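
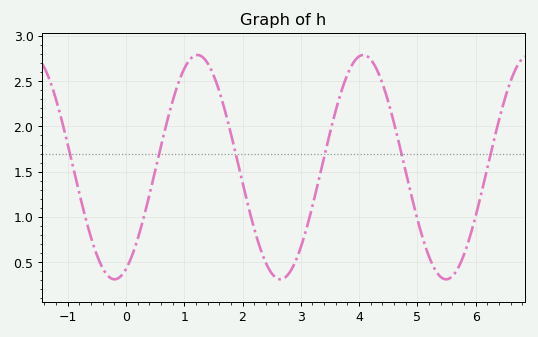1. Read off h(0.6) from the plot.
1.8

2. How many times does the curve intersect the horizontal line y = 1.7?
6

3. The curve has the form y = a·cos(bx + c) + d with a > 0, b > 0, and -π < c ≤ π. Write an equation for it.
y = 1.24cos(2.2x - 2.7) + 1.55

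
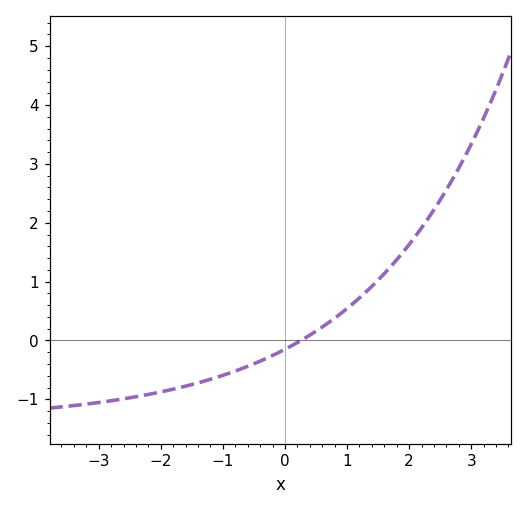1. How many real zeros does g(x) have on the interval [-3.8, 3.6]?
1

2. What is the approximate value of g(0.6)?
0.2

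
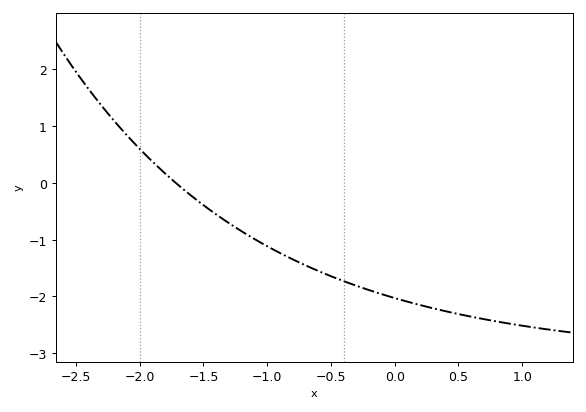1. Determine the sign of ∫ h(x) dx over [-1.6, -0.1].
negative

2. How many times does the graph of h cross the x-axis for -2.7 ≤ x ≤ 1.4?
1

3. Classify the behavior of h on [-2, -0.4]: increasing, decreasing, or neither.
decreasing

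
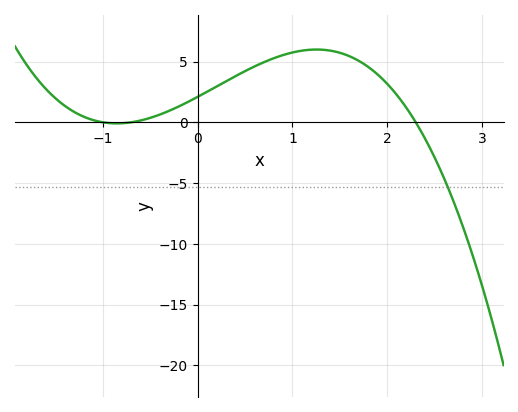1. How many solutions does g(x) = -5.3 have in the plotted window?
1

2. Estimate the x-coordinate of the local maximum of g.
1.3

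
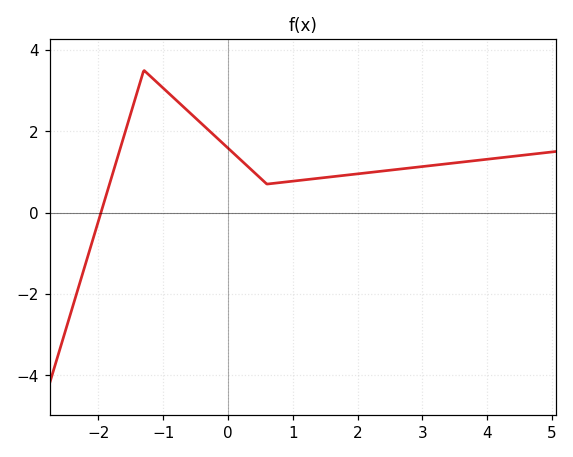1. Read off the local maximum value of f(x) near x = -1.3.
3.4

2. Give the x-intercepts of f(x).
-2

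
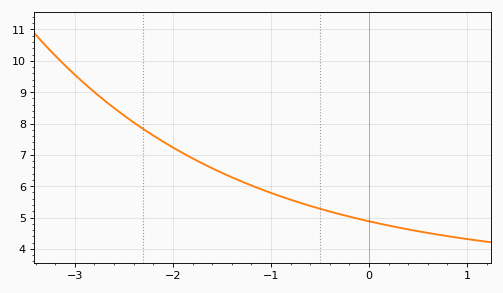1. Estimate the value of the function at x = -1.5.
6.4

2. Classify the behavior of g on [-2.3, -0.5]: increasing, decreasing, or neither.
decreasing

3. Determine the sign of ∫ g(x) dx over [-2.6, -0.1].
positive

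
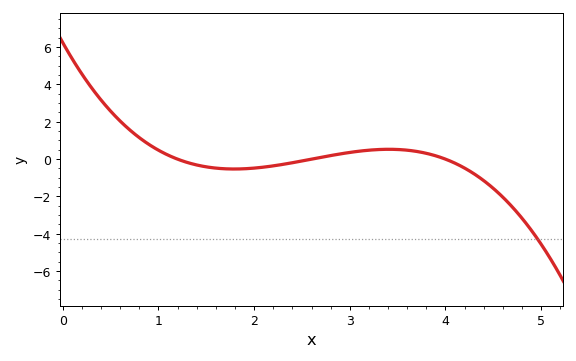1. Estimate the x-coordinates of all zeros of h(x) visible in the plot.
1.2, 2.6, 4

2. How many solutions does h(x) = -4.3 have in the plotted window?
1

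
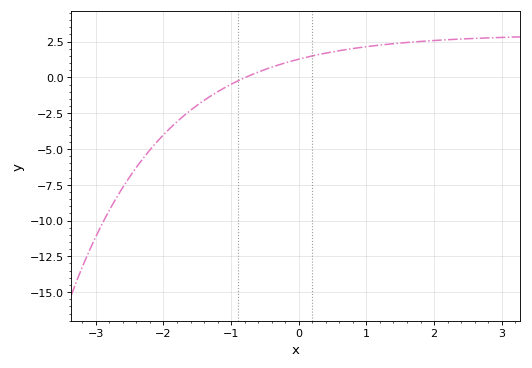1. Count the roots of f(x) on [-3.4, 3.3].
1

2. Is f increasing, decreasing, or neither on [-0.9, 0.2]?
increasing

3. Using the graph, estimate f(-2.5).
-7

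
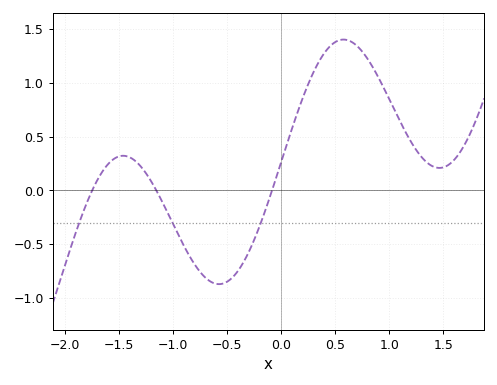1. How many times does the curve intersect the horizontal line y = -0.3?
3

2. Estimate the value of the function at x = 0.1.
0.576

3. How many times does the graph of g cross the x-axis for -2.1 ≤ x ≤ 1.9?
3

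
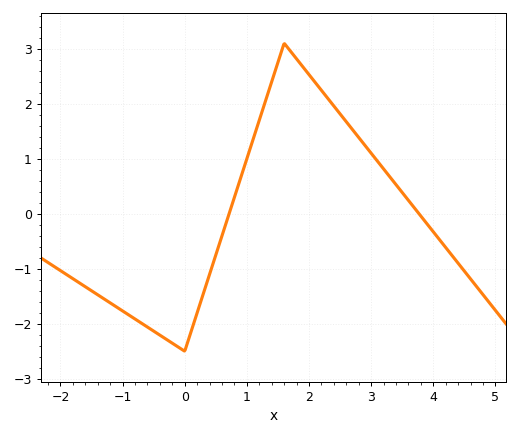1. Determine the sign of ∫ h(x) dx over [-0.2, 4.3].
positive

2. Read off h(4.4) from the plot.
-0.9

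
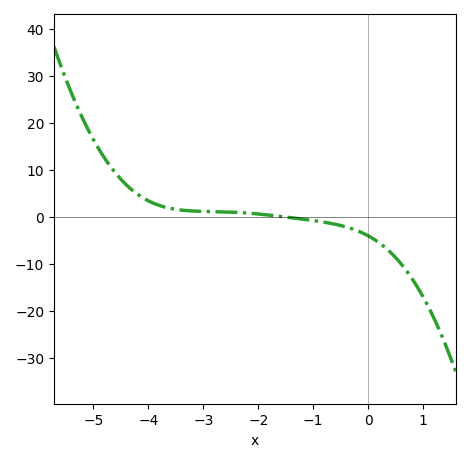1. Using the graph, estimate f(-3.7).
2.11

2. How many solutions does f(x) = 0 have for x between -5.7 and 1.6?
1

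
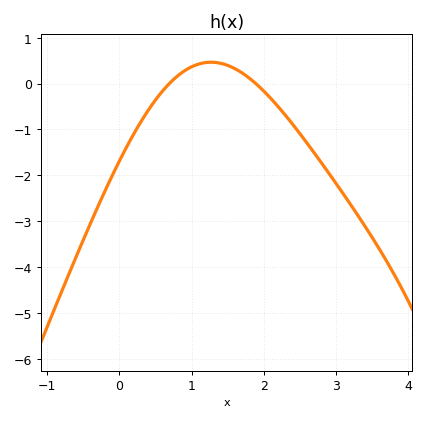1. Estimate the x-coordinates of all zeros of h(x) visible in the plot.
0.7, 1.9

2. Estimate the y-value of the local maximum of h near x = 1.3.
0.5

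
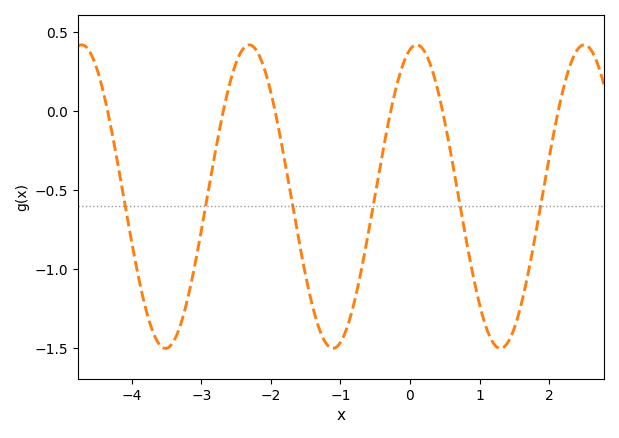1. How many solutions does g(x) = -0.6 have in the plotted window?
6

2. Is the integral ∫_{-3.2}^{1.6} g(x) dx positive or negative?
negative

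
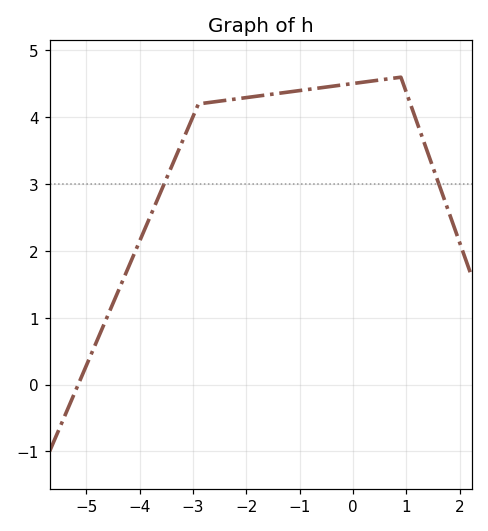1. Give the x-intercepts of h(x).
-5.15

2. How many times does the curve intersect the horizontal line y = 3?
2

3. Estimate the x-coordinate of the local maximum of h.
0.9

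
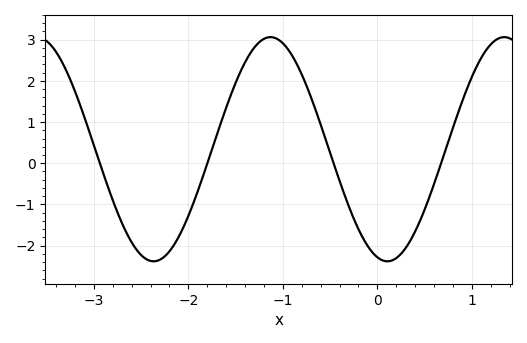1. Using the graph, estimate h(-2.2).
-2.1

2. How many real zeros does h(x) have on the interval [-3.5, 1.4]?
4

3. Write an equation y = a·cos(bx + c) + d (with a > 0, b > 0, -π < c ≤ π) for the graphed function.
y = 2.72cos(2.5x + 2.9) + 0.34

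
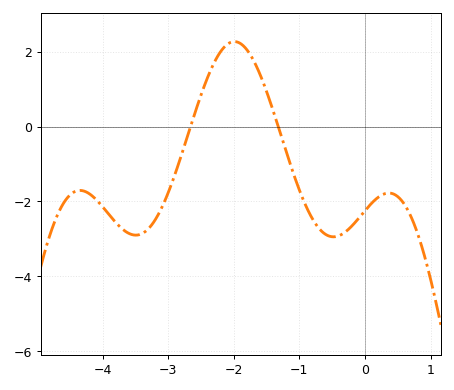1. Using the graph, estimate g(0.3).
-1.8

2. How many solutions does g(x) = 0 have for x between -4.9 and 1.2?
2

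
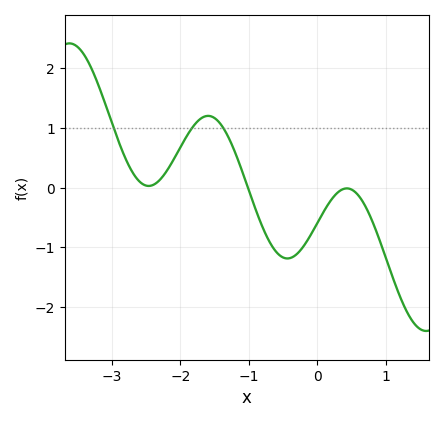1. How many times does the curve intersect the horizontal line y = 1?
3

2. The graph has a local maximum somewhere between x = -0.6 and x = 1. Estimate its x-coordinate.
0.4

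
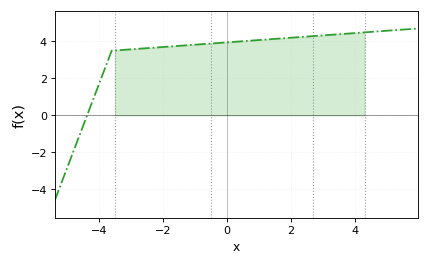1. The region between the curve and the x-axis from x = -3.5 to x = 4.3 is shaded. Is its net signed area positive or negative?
positive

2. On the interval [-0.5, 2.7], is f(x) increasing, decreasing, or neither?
increasing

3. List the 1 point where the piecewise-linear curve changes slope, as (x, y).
(-3.6, 3.5)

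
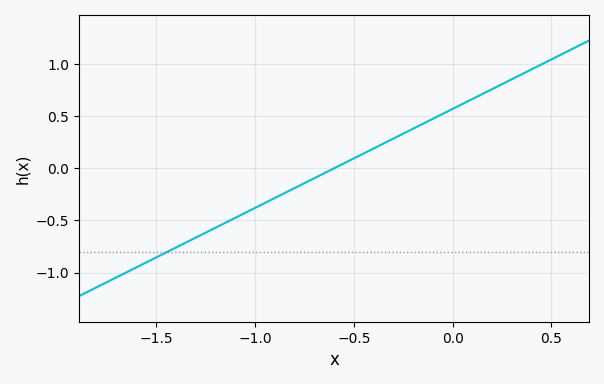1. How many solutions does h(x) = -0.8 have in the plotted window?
1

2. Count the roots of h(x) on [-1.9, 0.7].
1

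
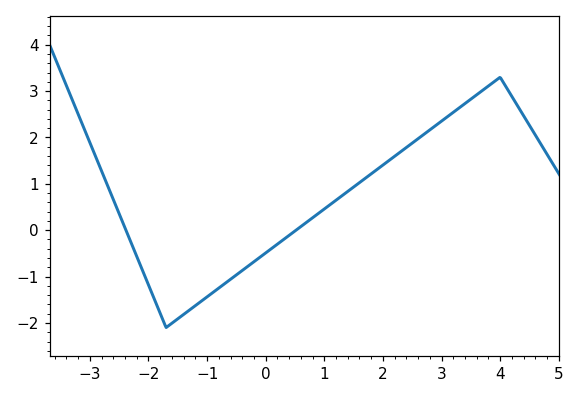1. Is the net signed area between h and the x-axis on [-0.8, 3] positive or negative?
positive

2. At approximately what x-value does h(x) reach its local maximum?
4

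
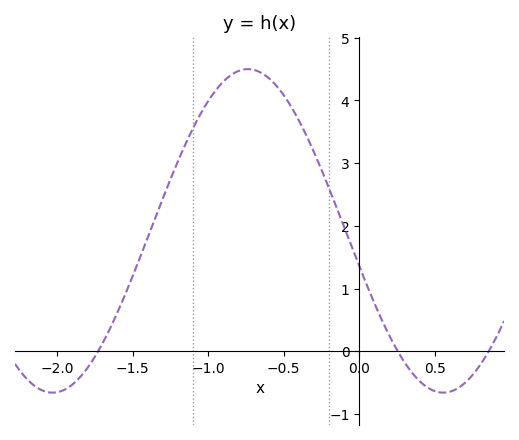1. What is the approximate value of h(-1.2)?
3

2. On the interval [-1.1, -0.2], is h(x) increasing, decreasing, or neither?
neither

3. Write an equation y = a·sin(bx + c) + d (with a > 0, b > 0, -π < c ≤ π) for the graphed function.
y = 2.58sin(2.4x - 2.9) + 1.92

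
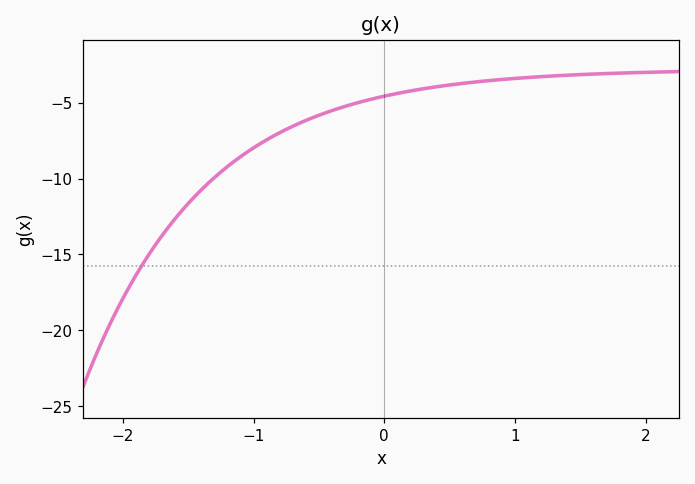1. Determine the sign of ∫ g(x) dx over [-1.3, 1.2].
negative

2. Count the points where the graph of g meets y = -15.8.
1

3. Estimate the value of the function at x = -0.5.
-6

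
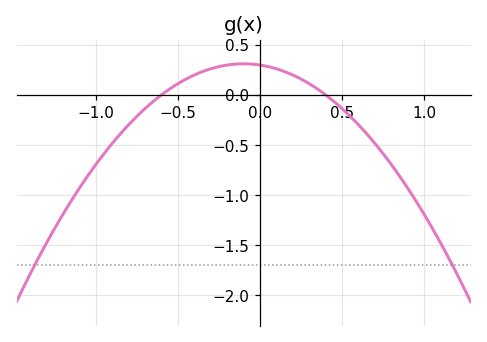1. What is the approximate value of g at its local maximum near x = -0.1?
0.3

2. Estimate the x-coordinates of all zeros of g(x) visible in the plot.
-0.6, 0.4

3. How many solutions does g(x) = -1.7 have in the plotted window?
2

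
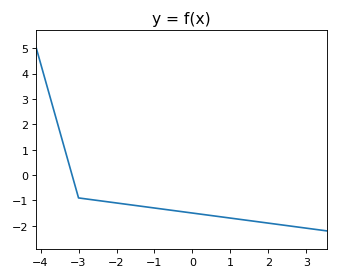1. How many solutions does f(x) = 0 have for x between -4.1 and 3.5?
1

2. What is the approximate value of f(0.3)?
-1.6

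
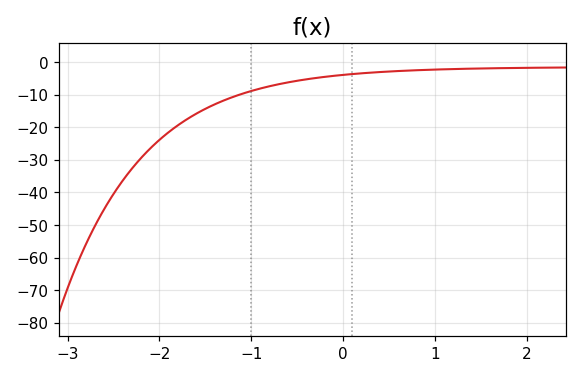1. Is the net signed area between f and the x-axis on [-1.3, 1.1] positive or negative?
negative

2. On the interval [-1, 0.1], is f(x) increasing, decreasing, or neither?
increasing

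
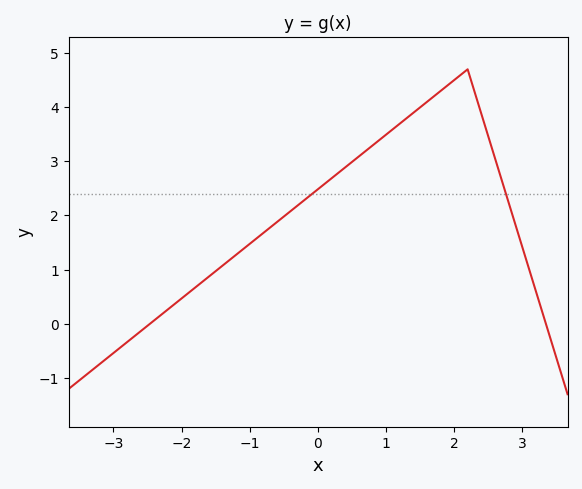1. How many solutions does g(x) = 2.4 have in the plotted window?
2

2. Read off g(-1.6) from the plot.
0.9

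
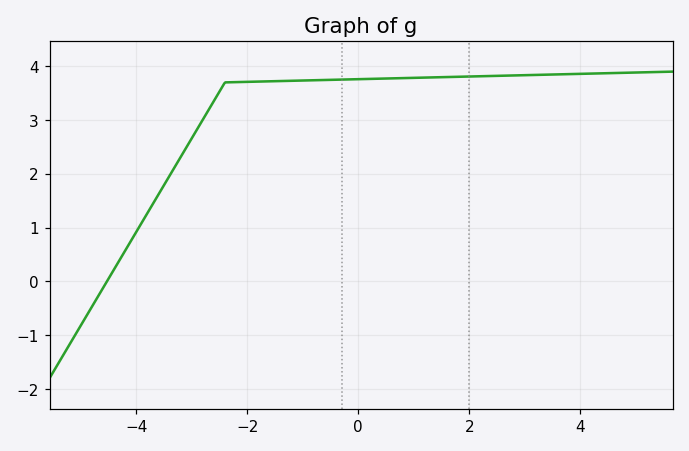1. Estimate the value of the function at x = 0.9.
3.8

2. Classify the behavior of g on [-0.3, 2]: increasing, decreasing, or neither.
increasing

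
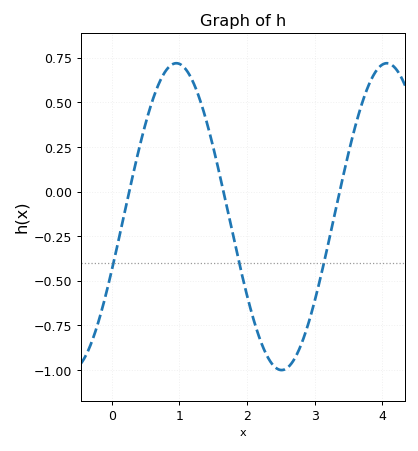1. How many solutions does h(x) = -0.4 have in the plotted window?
3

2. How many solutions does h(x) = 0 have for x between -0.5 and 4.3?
3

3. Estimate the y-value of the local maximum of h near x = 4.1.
0.72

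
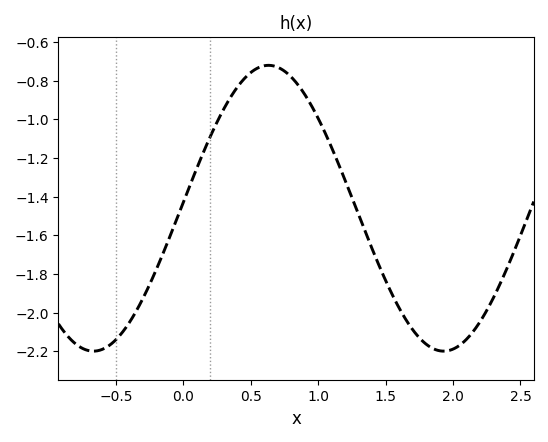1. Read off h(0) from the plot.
-1.43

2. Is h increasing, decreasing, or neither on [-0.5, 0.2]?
increasing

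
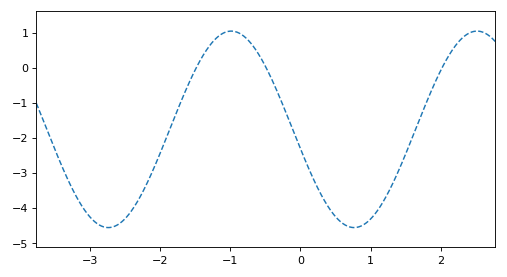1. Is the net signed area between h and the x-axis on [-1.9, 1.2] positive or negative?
negative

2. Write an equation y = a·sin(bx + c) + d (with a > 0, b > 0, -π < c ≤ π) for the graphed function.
y = 2.8sin(1.8x - 2.9) - 1.76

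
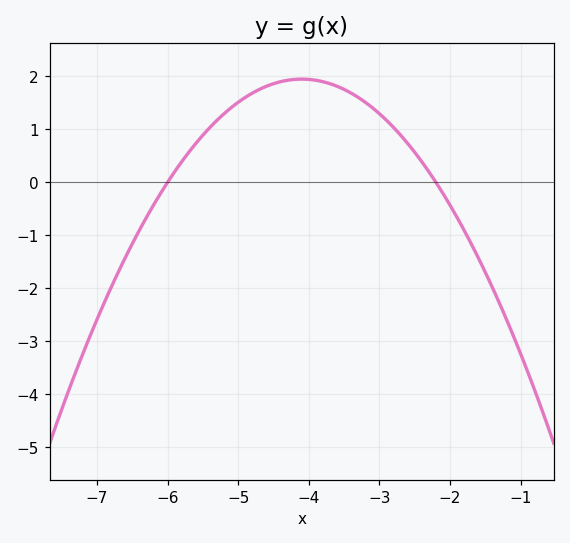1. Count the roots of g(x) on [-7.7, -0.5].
2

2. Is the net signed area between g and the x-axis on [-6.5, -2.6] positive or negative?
positive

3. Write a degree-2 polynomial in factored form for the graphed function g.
y = -0.54(x + 6)(x + 2.2)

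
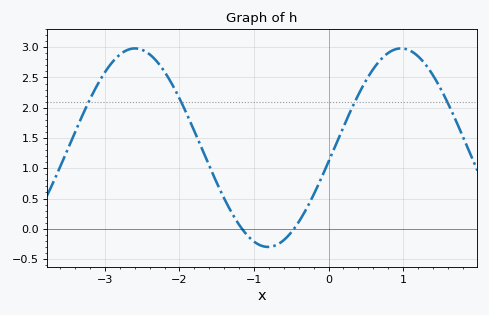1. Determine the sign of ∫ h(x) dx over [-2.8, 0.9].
positive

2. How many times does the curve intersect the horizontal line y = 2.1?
4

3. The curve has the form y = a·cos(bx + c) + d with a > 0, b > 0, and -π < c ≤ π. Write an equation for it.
y = 1.64cos(1.8x - 1.7) + 1.34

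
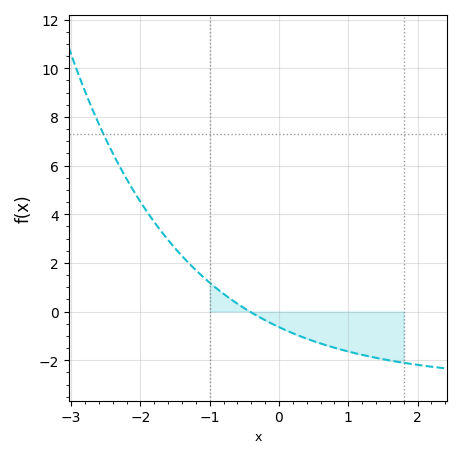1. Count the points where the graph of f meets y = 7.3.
1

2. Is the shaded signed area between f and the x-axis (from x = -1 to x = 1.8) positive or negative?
negative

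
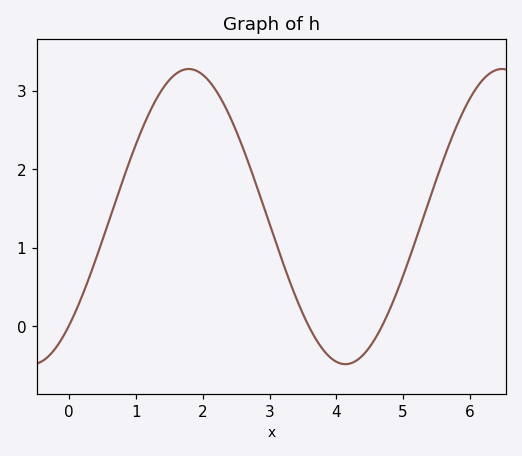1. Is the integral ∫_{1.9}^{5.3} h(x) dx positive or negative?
positive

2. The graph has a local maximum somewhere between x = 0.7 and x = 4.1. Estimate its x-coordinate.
1.79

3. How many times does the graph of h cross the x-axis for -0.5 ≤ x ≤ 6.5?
3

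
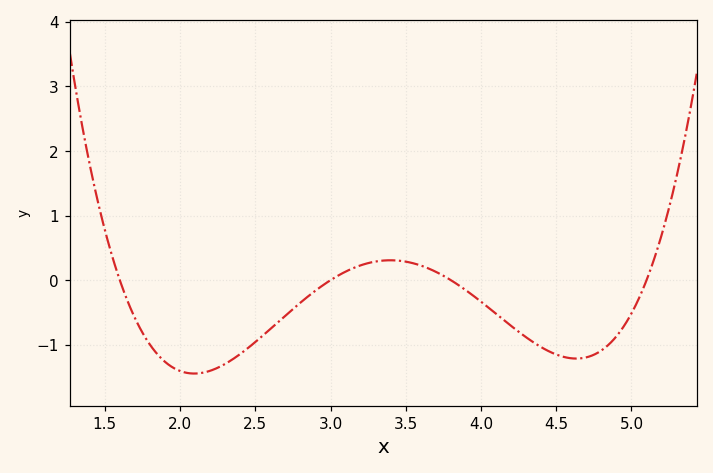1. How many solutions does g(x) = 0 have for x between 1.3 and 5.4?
4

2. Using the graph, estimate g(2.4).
-1.1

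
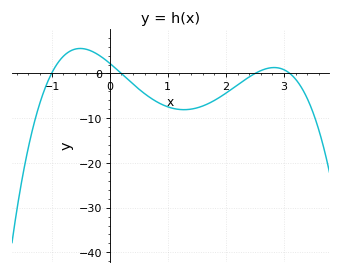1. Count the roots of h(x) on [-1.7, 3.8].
4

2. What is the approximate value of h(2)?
-4.4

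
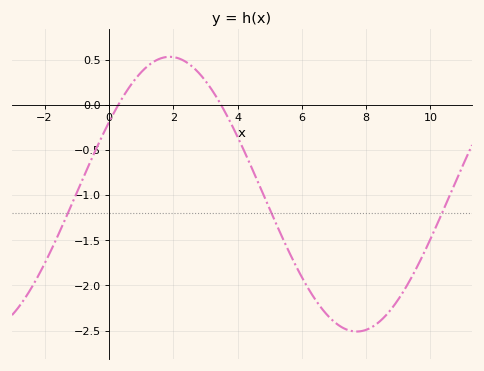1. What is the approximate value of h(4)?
-0.35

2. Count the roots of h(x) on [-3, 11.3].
2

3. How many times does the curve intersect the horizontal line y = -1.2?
3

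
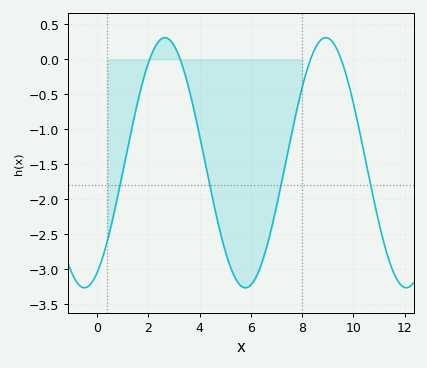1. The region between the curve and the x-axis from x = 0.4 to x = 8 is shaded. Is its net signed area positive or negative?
negative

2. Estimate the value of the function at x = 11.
-2.35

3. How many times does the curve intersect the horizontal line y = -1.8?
4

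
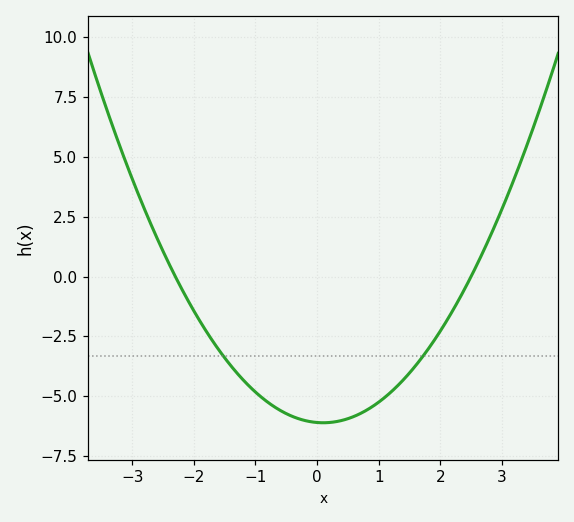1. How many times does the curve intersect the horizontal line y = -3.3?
2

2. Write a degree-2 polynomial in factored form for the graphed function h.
y = 1.06(x + 2.3)(x - 2.5)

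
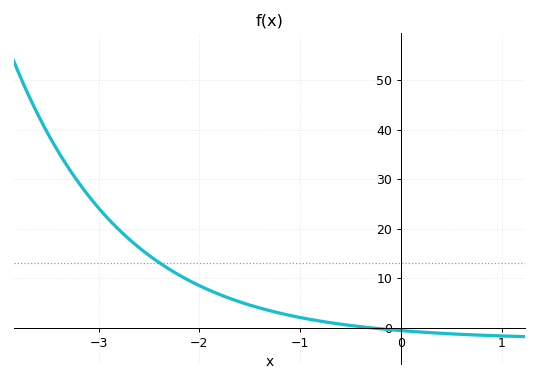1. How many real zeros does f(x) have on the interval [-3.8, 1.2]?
1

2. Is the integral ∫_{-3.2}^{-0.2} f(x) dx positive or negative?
positive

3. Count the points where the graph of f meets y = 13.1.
1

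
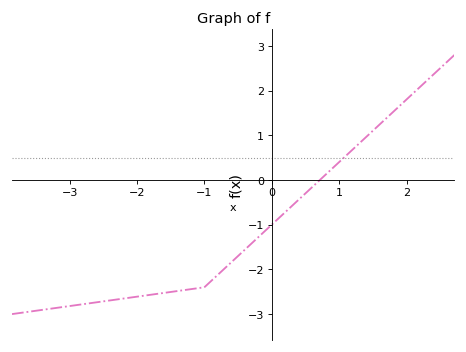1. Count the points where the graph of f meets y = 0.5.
1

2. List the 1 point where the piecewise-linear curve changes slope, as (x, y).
(-1, -2.4)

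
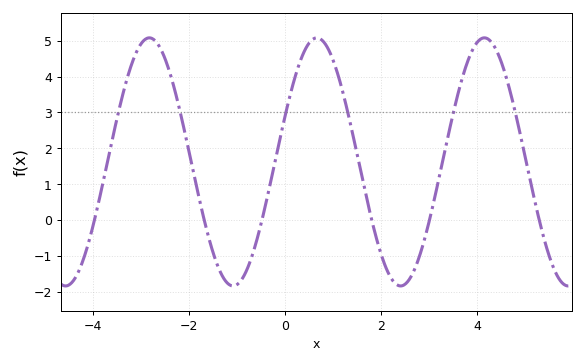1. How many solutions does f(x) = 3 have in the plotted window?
6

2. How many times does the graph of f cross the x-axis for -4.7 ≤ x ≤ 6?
6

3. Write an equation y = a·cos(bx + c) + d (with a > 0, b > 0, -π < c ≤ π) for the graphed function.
y = 3.46cos(1.8x - 1.2) + 1.62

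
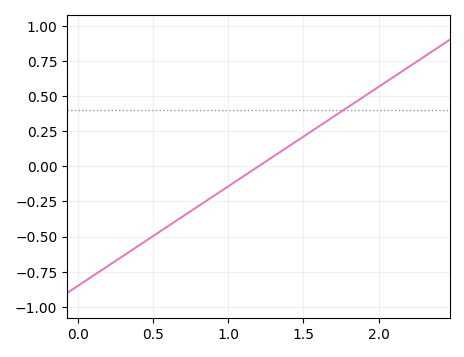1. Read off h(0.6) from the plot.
-0.426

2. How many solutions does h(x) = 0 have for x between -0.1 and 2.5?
1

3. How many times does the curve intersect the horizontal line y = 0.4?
1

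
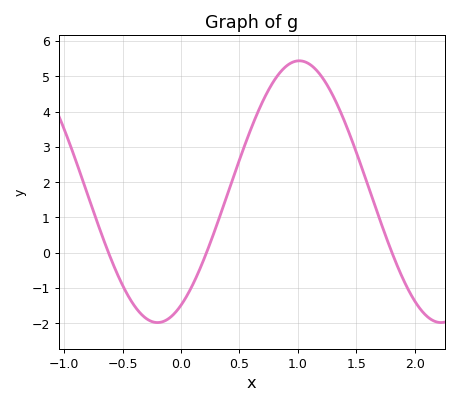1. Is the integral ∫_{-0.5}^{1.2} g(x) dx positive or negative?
positive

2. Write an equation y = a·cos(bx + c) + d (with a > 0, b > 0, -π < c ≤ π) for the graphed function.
y = 3.71cos(2.6x - 2.6) + 1.73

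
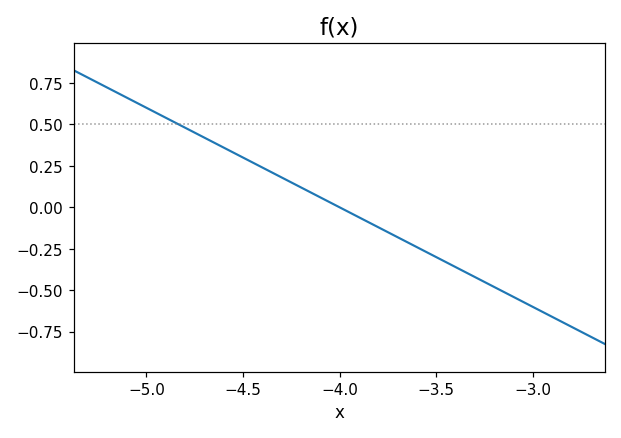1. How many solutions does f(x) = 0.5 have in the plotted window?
1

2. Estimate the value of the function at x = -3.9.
-0.06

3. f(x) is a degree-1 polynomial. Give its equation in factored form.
y = -0.6(x + 4)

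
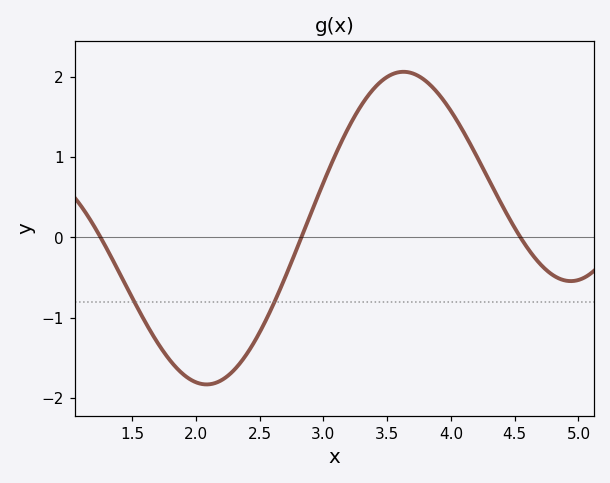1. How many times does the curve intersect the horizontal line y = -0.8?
2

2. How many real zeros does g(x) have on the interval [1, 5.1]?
3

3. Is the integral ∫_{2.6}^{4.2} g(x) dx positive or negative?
positive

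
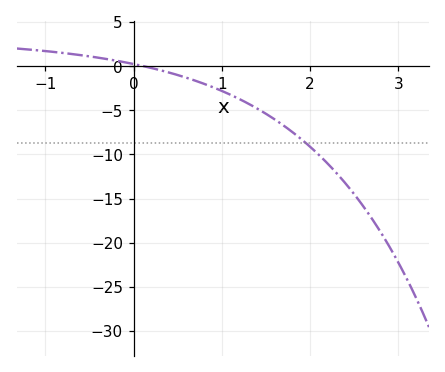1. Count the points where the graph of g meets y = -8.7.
1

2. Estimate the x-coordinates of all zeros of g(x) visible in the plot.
0.1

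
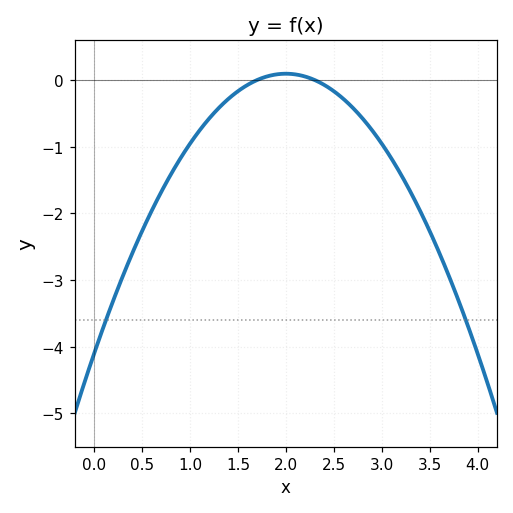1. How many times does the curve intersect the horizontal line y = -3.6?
2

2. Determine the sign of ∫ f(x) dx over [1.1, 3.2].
negative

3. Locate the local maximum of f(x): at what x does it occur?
2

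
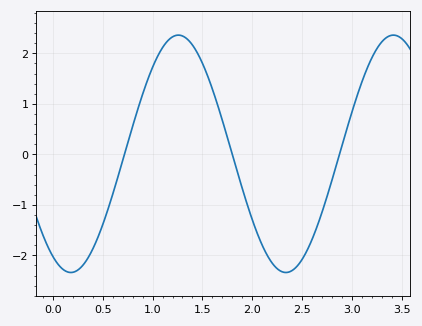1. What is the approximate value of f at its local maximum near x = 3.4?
2.4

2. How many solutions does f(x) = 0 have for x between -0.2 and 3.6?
3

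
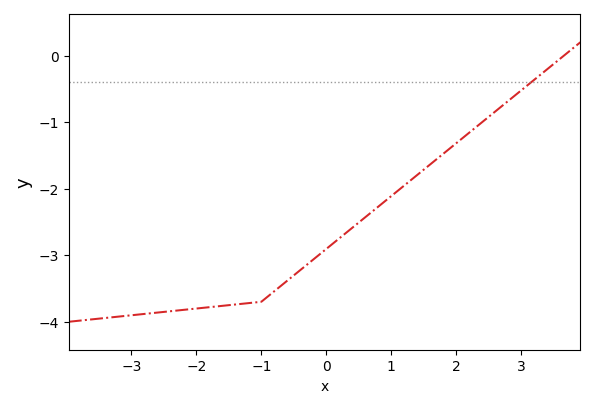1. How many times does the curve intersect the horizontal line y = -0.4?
1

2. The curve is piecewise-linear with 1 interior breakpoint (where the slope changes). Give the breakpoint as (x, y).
(-1, -3.7)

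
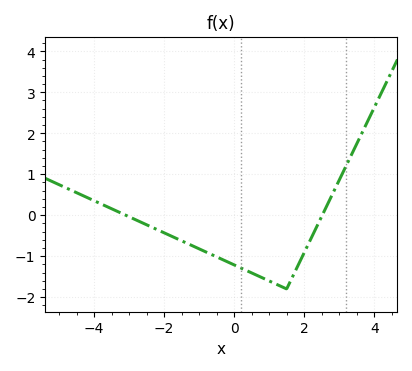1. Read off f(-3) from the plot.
-0.038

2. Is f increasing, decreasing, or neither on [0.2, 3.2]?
neither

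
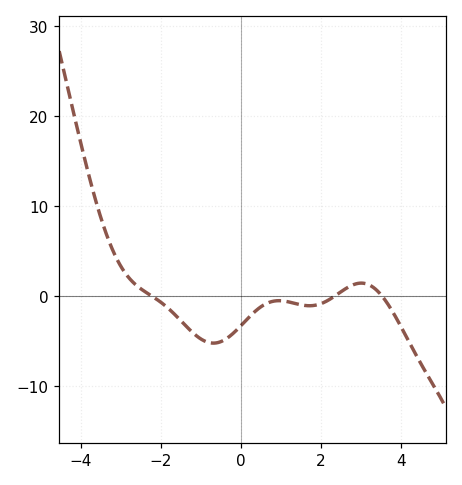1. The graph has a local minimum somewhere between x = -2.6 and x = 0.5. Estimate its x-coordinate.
-0.6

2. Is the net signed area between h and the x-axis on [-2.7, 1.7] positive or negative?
negative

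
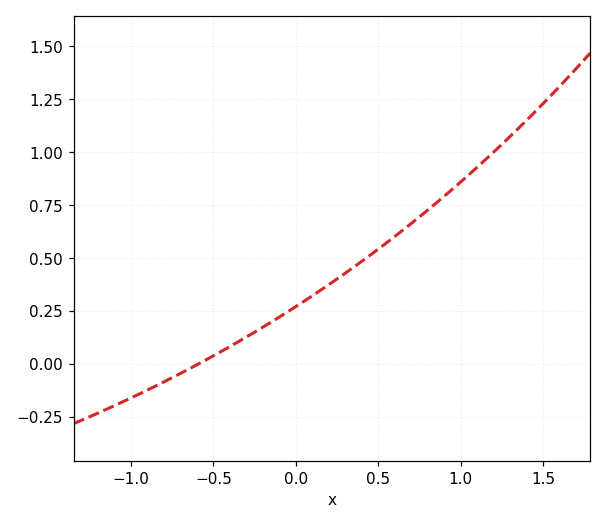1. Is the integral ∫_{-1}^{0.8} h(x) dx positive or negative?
positive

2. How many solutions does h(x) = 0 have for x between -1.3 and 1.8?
1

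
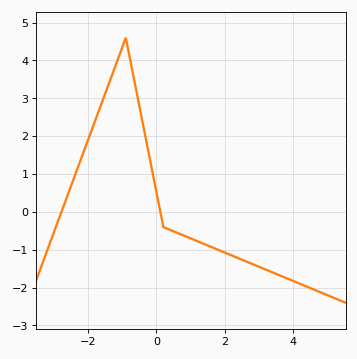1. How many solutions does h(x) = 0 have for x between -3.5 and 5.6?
2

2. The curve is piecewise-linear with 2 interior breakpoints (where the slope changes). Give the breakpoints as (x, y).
(-0.9, 4.6); (0.2, -0.4)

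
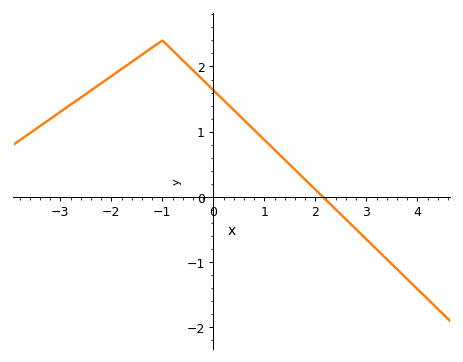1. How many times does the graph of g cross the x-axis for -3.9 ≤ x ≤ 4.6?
1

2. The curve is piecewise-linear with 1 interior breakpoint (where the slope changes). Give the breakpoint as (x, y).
(-1, 2.4)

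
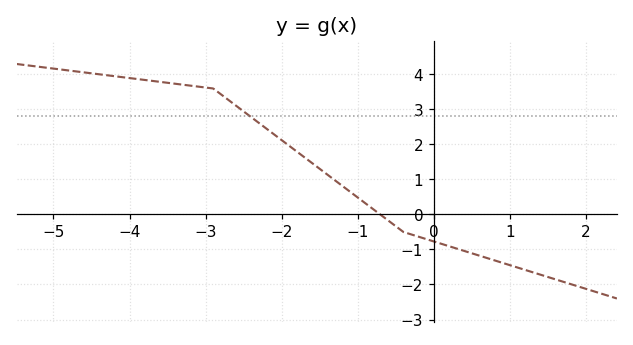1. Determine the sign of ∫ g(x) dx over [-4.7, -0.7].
positive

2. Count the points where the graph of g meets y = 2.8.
1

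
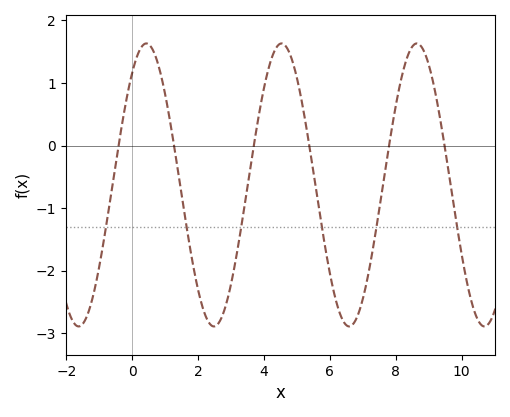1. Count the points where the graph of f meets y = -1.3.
6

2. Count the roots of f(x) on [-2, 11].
6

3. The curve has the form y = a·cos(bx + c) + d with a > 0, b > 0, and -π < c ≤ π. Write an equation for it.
y = 2.26cos(1.53x - 0.652) - 0.63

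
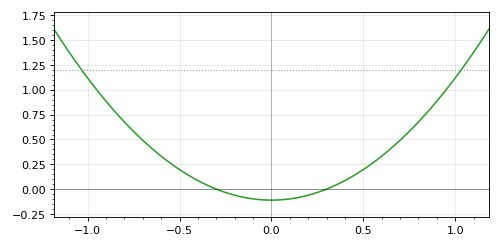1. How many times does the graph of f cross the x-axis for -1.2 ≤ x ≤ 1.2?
2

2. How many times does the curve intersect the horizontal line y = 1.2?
2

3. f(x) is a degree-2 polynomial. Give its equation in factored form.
y = 1.23(x + 0.3)(x - 0.3)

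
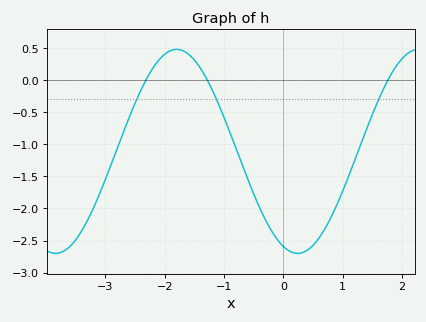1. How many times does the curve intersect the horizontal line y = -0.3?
3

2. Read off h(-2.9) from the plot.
-1.31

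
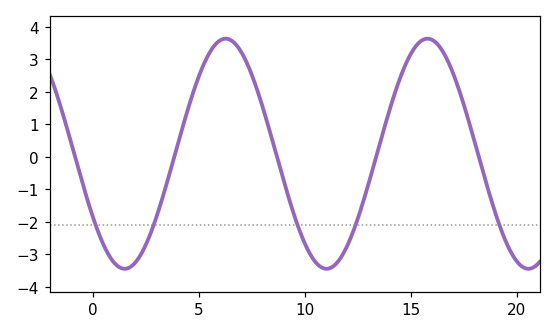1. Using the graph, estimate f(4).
0.3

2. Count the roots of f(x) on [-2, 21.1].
5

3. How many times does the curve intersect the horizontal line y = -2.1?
5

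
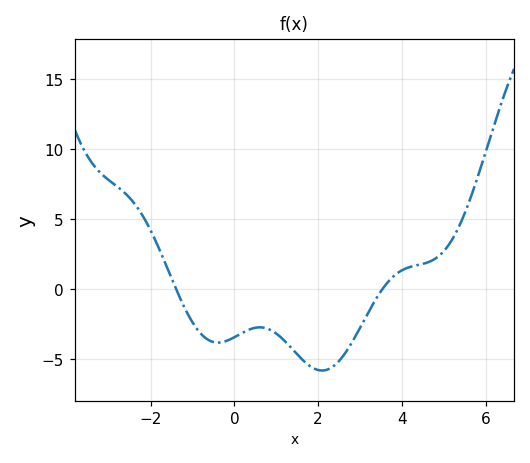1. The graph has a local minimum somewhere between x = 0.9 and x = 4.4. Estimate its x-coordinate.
2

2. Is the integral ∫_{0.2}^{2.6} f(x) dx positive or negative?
negative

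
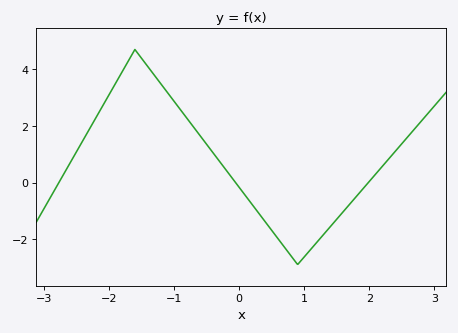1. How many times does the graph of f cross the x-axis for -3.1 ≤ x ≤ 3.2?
3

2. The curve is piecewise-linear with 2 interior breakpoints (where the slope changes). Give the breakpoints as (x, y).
(-1.6, 4.7); (0.9, -2.9)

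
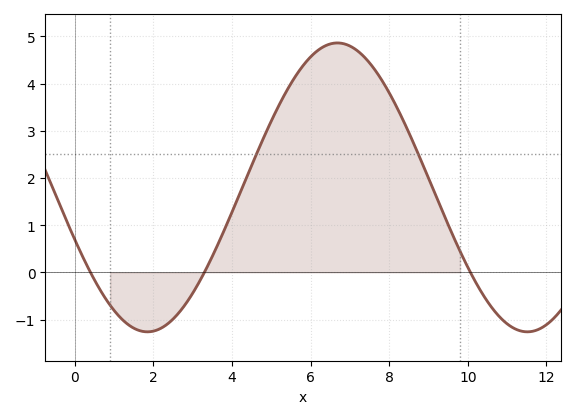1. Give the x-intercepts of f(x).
0.4, 3.2, 10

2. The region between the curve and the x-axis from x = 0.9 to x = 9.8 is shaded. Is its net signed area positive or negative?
positive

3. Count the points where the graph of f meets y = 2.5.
2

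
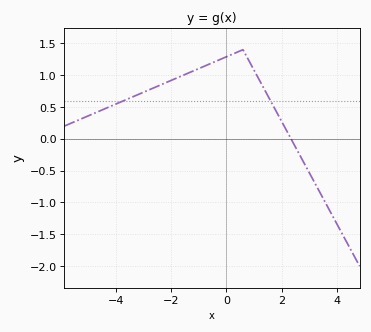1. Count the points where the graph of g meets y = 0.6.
2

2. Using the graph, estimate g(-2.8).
0.75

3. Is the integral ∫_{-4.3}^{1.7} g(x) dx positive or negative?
positive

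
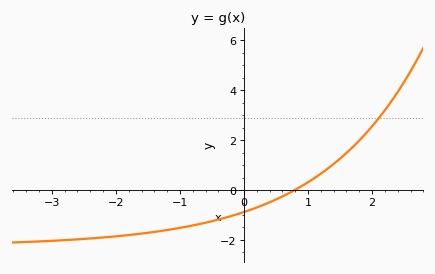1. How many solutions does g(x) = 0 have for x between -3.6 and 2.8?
1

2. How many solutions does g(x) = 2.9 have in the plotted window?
1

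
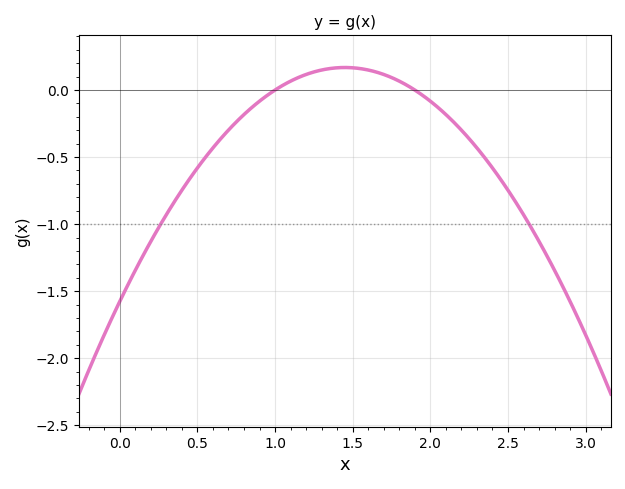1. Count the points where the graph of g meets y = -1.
2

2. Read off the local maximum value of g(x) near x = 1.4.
0.15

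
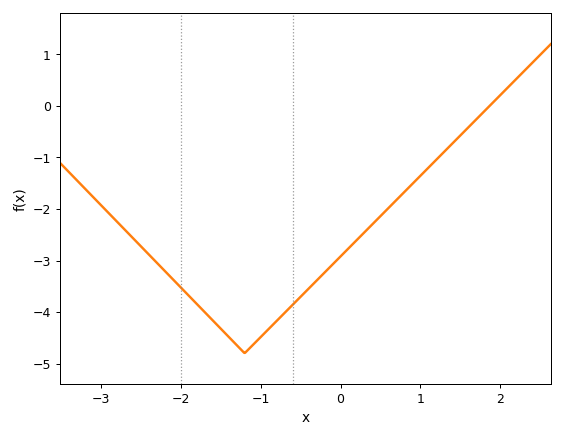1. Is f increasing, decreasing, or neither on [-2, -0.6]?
neither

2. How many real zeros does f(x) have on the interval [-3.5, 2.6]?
1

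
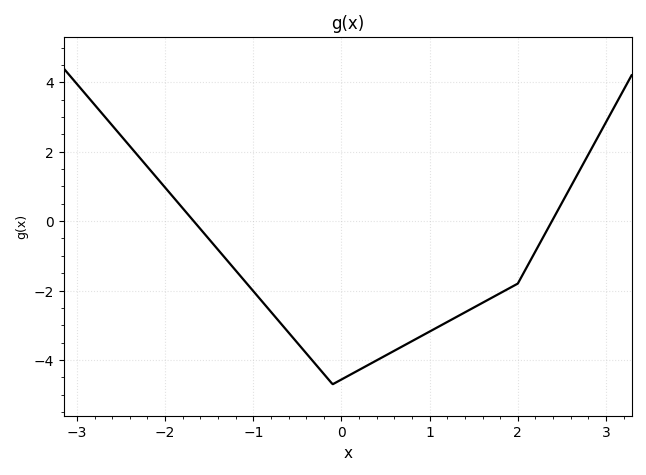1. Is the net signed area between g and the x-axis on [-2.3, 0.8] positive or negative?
negative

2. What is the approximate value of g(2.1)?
-1.4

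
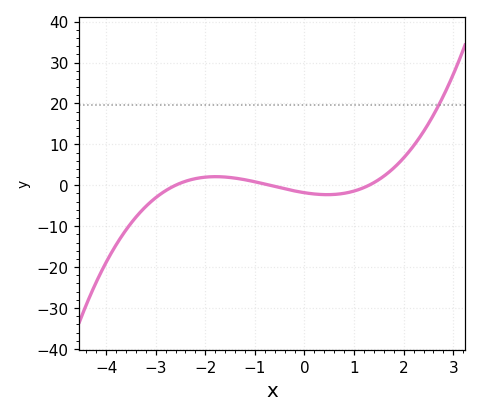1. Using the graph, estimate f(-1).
1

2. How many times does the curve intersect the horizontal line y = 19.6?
1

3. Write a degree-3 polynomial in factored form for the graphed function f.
y = 0.77(x + 2.6)(x + 0.7)(x - 1.3)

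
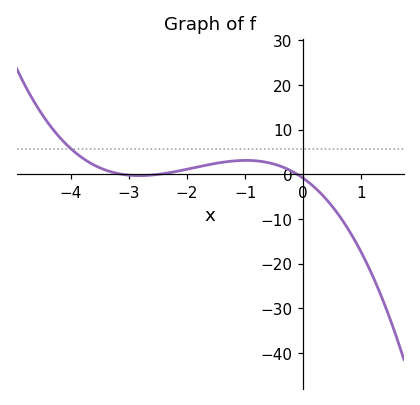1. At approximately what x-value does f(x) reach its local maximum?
-1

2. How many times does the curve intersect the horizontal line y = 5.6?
1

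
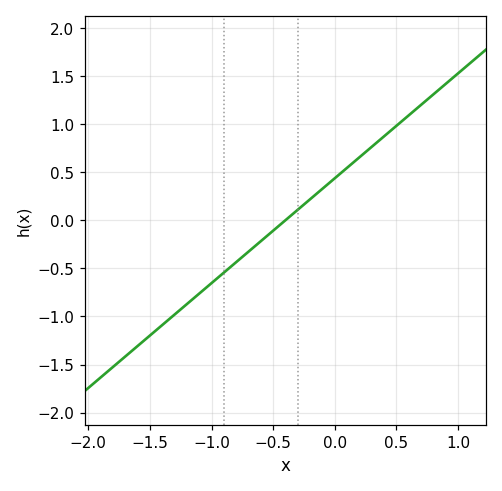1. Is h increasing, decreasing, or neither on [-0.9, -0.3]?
increasing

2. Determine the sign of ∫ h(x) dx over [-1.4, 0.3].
negative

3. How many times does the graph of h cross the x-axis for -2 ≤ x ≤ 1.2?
1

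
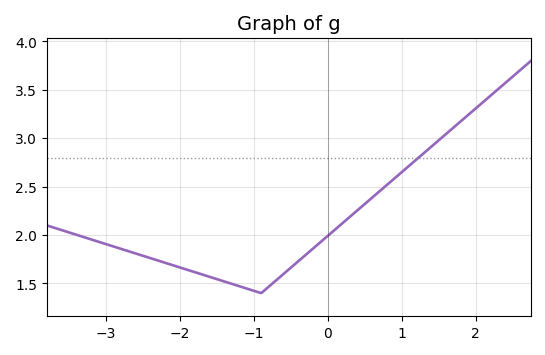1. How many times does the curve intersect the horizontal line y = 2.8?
1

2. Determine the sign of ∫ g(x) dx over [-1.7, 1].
positive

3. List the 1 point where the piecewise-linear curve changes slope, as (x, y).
(-0.9, 1.4)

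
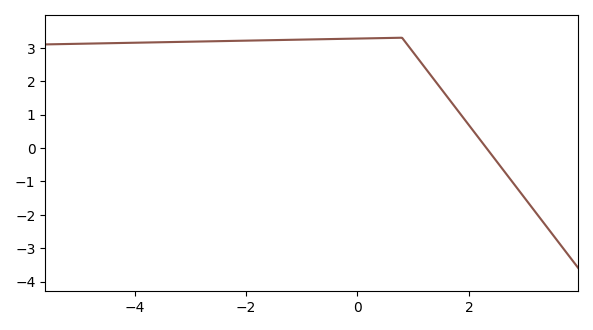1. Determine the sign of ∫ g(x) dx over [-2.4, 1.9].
positive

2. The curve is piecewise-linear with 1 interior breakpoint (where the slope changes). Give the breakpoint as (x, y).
(0.8, 3.3)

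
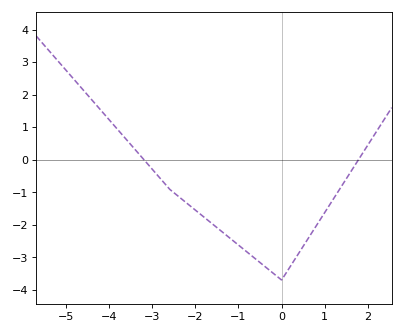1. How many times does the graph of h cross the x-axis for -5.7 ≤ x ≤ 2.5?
2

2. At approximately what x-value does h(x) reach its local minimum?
-0.002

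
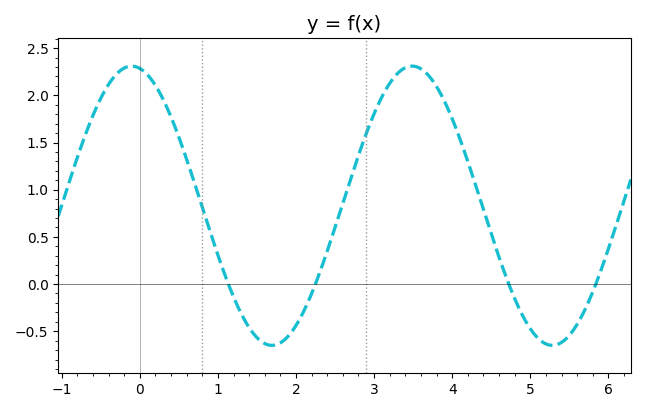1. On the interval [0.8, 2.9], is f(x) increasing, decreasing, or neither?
neither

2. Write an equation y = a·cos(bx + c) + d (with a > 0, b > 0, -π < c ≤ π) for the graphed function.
y = 1.48cos(1.8x + 0.18) + 0.83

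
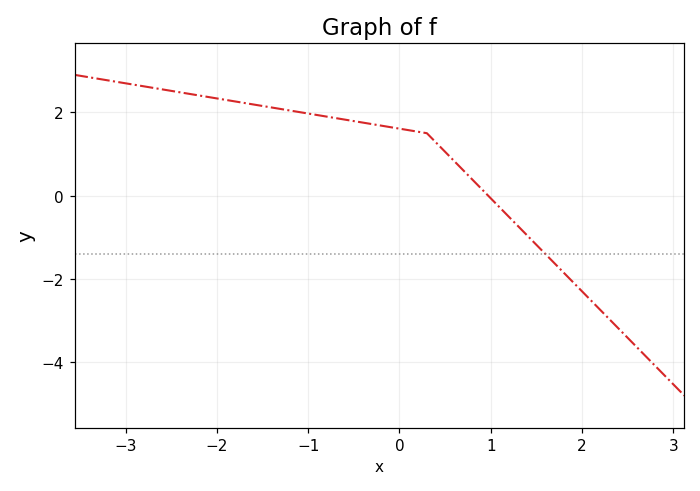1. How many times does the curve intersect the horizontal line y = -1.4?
1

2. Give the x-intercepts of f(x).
0.972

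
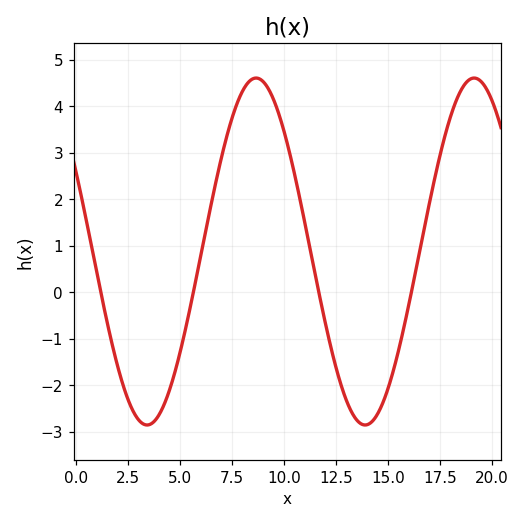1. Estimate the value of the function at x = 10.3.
2.96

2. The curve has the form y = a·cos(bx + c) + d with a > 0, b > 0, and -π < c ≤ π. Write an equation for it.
y = 3.73cos(0.6x + 1.08) + 0.88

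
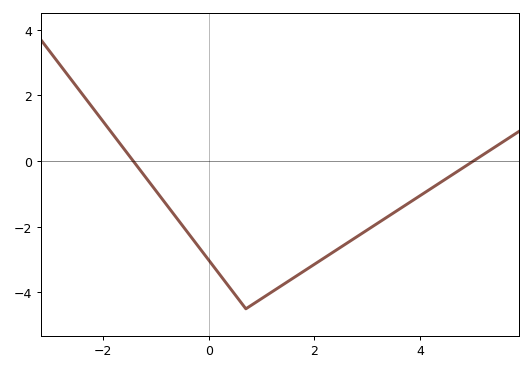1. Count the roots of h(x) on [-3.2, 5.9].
2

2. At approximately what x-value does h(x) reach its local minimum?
0.7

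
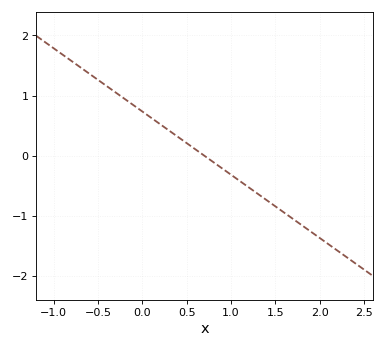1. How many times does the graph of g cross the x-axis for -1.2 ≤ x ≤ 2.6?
1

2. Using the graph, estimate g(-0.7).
1.5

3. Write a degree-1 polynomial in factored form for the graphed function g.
y = -1.05(x - 0.7)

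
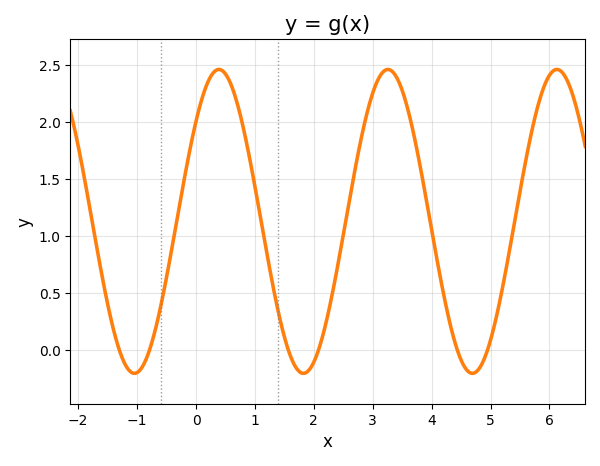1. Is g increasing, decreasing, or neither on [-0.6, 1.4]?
neither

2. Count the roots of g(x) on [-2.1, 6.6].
6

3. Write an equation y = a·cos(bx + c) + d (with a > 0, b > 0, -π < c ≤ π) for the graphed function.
y = 1.33cos(2.19x - 0.852) + 1.13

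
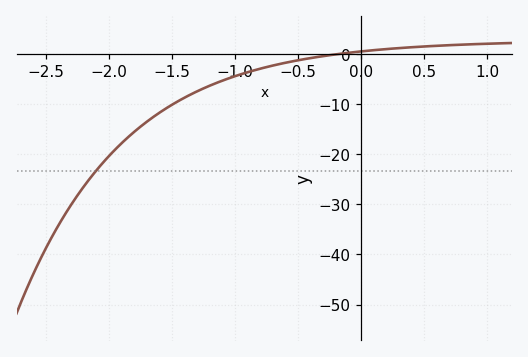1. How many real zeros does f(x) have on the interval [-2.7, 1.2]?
1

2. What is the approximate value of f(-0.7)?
-2.28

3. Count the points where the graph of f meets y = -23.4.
1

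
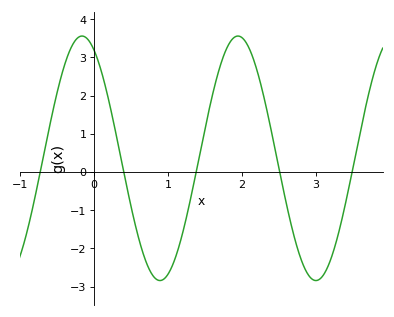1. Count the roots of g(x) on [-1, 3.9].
5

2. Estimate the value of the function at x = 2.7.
-1.66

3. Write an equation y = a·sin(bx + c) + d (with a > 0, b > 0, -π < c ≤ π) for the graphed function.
y = 3.2sin(2.98x + 2.06) + 0.36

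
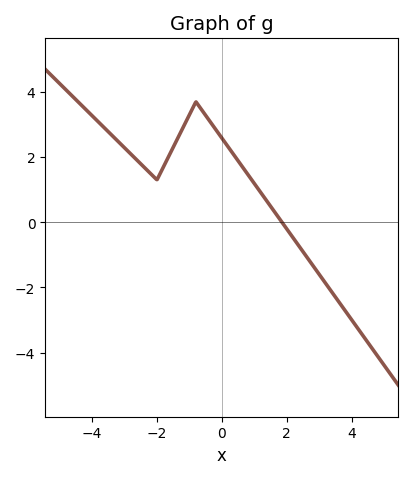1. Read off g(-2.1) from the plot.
1.4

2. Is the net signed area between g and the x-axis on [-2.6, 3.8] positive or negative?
positive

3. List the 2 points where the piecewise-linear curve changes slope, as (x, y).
(-2, 1.3); (-0.8, 3.7)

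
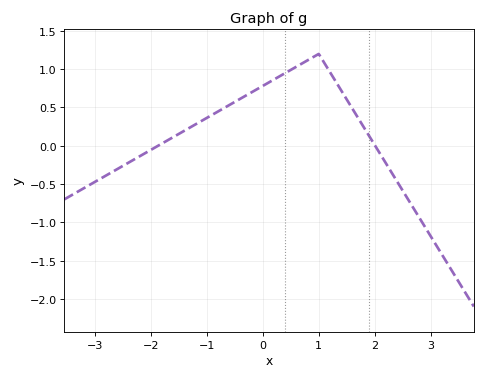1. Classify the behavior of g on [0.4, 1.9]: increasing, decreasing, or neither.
neither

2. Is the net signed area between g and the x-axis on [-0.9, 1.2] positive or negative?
positive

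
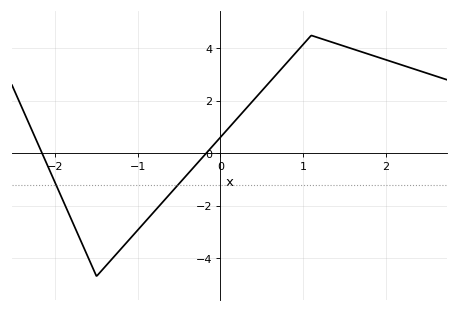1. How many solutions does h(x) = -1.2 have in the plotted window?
2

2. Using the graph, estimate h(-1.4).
-4.4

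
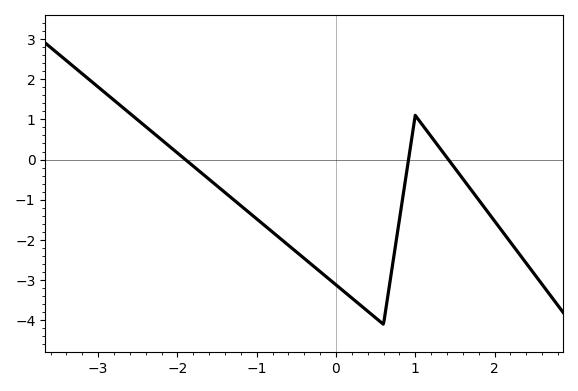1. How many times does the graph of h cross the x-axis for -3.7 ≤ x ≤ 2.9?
3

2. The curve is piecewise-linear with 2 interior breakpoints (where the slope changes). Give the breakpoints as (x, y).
(0.6, -4.1); (1, 1.1)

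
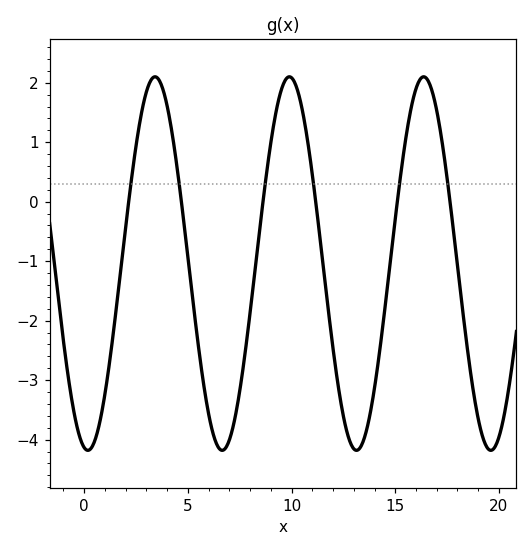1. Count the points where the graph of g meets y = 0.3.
6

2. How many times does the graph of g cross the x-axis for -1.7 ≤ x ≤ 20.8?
6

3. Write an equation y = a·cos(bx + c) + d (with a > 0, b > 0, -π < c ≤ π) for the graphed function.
y = 3.14cos(0.97x + 2.97) - 1.04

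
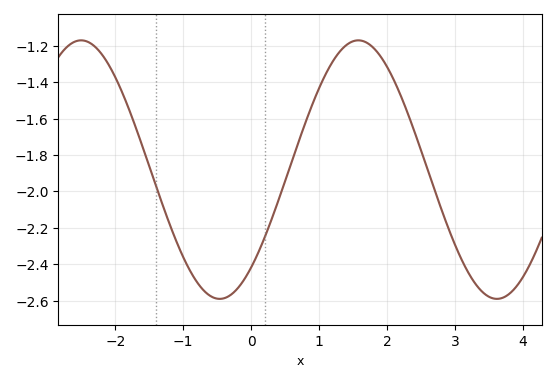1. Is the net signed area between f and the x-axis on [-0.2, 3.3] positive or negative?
negative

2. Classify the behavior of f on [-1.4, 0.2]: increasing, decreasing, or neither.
neither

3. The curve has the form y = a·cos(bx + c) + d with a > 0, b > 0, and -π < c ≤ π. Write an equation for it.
y = 0.71cos(1.5x - 2.4) - 1.88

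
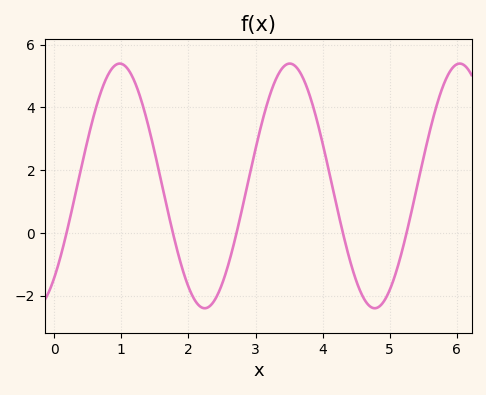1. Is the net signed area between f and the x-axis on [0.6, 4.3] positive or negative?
positive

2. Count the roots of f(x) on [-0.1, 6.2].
5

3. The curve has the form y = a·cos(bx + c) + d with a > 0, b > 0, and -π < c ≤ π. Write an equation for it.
y = 3.9cos(2.48x - 2.42) + 1.5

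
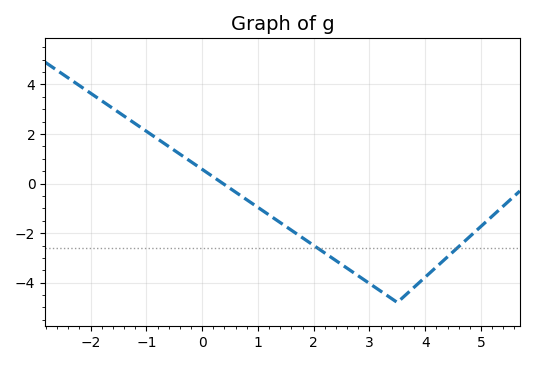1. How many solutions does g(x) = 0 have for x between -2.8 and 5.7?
1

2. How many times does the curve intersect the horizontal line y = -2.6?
2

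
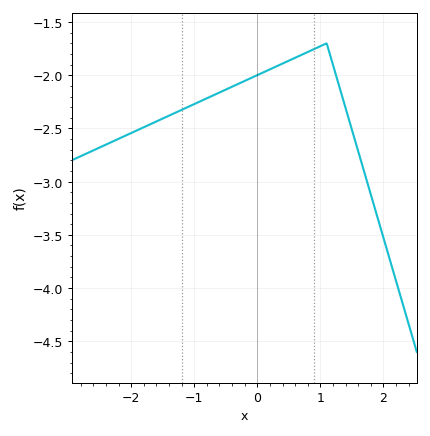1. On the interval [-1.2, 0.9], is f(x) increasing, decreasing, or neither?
increasing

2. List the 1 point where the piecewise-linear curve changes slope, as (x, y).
(1.1, -1.7)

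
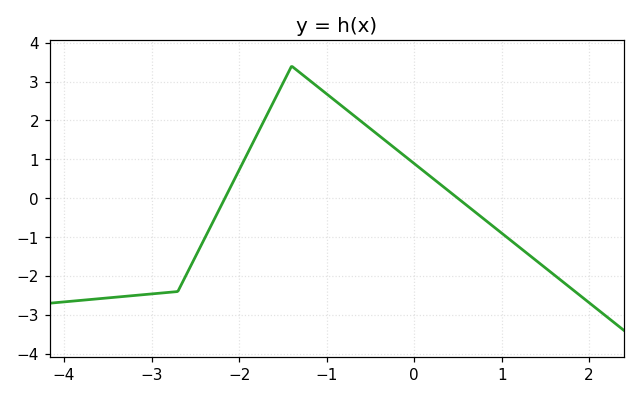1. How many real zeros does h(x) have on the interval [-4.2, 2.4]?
2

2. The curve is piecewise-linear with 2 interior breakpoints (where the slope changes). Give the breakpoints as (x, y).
(-2.7, -2.4); (-1.4, 3.4)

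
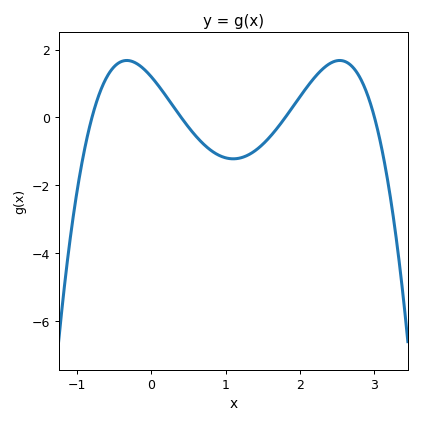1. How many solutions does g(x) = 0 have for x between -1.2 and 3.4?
4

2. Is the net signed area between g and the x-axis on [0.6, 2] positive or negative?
negative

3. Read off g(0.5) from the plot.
-0.292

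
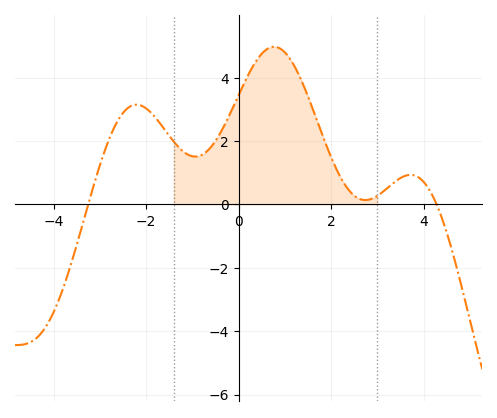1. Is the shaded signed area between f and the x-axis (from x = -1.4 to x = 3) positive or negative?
positive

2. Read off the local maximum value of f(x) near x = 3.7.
1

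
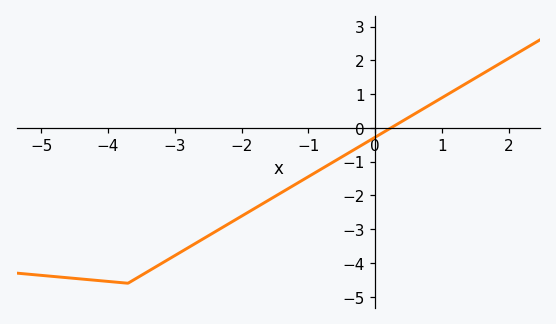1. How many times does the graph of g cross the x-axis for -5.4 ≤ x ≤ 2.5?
1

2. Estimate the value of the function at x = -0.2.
-0.5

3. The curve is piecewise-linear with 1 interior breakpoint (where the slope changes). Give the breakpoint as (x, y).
(-3.7, -4.6)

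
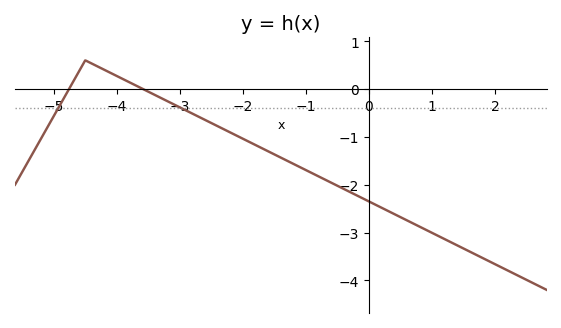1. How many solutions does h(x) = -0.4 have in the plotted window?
2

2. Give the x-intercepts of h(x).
-4.76, -3.58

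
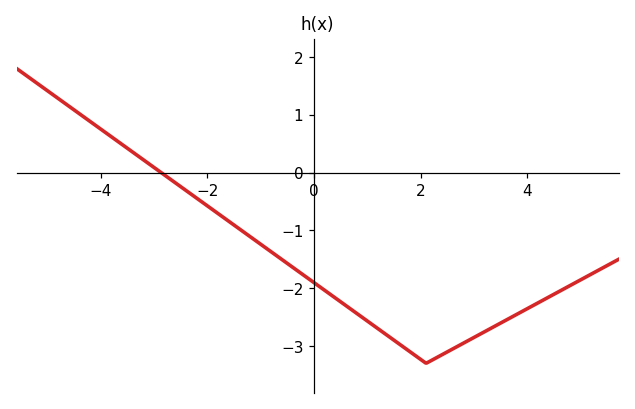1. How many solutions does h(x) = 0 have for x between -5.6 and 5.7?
1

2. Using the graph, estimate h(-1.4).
-0.976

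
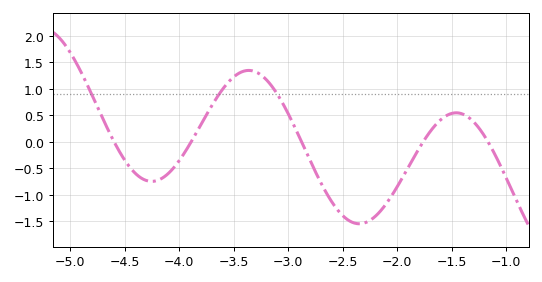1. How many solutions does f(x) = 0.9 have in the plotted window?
3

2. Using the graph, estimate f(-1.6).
0.416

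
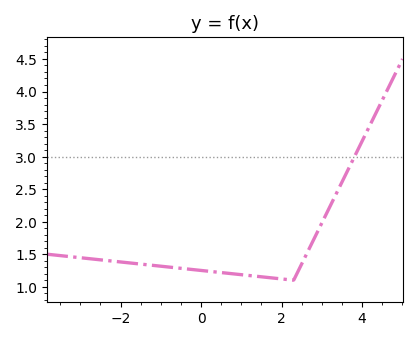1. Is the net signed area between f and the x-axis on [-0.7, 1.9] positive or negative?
positive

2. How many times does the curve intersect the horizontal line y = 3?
1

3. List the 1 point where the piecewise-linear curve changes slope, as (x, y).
(2.3, 1.1)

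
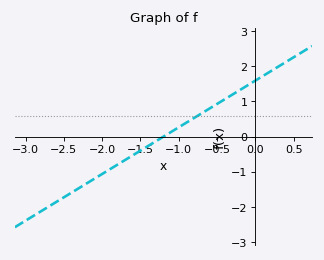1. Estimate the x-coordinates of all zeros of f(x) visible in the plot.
-1.2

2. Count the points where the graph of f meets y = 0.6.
1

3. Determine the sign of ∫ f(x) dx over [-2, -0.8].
negative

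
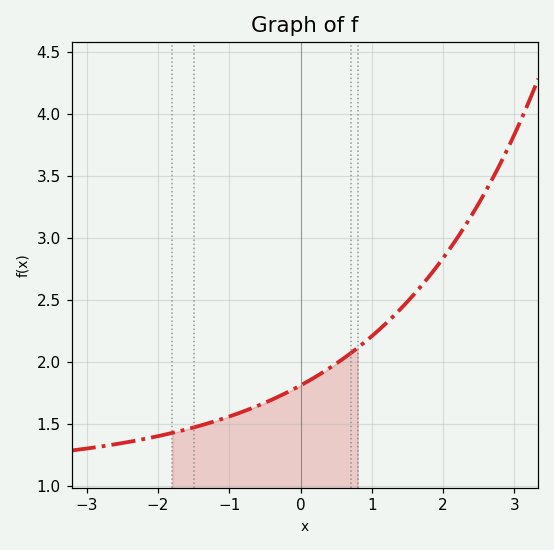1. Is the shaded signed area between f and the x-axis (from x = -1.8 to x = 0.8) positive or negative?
positive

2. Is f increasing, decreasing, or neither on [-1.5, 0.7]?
increasing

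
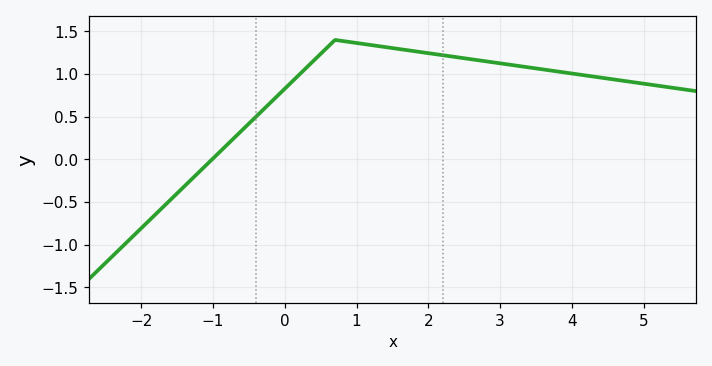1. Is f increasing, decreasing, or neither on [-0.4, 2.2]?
neither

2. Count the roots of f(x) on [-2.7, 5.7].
1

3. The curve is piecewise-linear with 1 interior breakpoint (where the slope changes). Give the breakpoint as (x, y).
(0.7, 1.4)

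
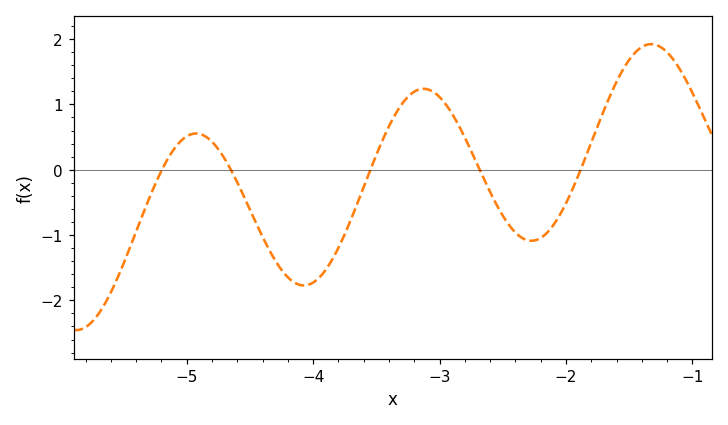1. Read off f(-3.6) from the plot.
-0.263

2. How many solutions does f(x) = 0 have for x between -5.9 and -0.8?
5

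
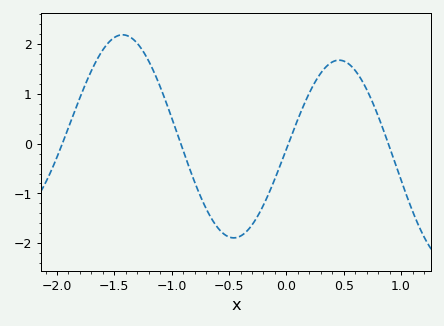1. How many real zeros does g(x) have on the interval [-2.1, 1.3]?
4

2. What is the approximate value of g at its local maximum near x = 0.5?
1.7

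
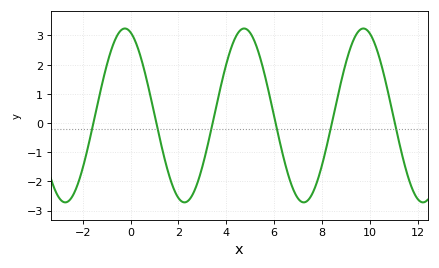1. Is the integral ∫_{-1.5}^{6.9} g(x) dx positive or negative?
positive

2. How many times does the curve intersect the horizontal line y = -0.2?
6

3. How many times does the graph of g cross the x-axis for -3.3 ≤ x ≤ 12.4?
6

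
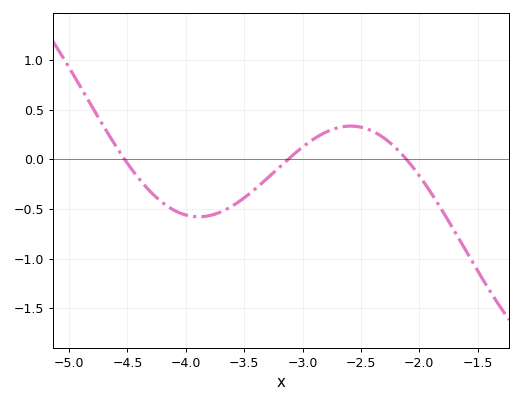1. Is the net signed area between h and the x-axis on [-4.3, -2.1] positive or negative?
negative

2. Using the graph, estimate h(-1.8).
-0.524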